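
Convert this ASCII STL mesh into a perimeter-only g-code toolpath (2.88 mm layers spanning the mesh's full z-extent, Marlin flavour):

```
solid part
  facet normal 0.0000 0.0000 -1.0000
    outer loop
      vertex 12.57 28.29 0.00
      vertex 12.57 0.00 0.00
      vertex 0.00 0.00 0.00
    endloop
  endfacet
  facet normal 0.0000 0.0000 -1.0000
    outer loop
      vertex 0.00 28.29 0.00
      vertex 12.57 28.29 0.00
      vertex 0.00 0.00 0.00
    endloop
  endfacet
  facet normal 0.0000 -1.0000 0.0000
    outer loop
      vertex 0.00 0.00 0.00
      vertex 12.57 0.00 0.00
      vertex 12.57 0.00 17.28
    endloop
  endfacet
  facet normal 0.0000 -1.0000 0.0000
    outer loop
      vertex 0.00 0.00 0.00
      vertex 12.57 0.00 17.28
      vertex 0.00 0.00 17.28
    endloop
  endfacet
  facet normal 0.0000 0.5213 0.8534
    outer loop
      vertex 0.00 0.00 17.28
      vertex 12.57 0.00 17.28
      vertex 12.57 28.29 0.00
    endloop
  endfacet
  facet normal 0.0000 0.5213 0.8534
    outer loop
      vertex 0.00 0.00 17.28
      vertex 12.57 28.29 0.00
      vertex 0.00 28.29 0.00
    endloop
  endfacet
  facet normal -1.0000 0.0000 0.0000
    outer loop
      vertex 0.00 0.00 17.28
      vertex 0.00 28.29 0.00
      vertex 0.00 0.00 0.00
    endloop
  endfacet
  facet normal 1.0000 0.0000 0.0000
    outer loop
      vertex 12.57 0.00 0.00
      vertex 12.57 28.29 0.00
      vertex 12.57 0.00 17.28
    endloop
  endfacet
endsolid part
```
; perimeter-only toolpath
G21 ; units = mm
G90 ; absolute positioning
G28 ; home
; layer 1
G0 Z2.88
G0 X0.00 Y0.00
G1 X12.57 Y0.00
G1 X12.57 Y23.57
G1 X0.00 Y23.57
G1 X0.00 Y0.00
; layer 2
G0 Z5.76
G0 X0.00 Y0.00
G1 X12.57 Y0.00
G1 X12.57 Y18.86
G1 X0.00 Y18.86
G1 X0.00 Y0.00
; layer 3
G0 Z8.64
G0 X0.00 Y0.00
G1 X12.57 Y0.00
G1 X12.57 Y14.14
G1 X0.00 Y14.14
G1 X0.00 Y0.00
; layer 4
G0 Z11.52
G0 X0.00 Y0.00
G1 X12.57 Y0.00
G1 X12.57 Y9.43
G1 X0.00 Y9.43
G1 X0.00 Y0.00
; layer 5
G0 Z14.40
G0 X0.00 Y0.00
G1 X12.57 Y0.00
G1 X12.57 Y4.71
G1 X0.00 Y4.71
G1 X0.00 Y0.00
M2 ; end

The solid is a wedge (ramp): 12.6 × 28.3 mm base, rising to 17.3 mm along the y=0 edge and sloping linearly to z=0 at y=28.3. Slicing at Δz = 2.88 mm — 6 equal slices spanning the solid's height, so layer i sits at z = i·h/6 — gives 5 non-empty perimeters. Each is a 4-segment closed polygon; G0 lifts to the layer z and rapids to the start vertex, then G1 traces the edges. The cross-section shrinks linearly with z (the slice at the apex is degenerate and omitted).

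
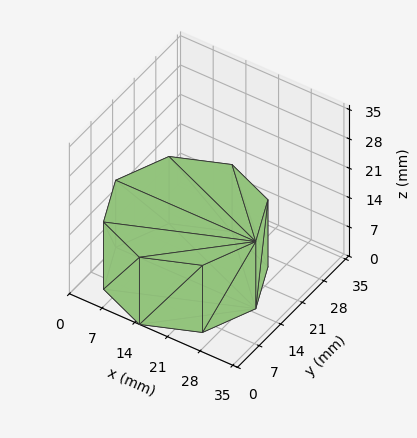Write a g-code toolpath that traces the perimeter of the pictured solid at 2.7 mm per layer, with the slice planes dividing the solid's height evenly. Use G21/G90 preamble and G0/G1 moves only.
Reading the render: the shape is a regular 8-sided prism (a cylinder approximated with 8 flat sides), circumscribed radius ≈ 15 mm, height ≈ 16 mm (dimensions read to the nearest mm from the axis ticks). For the g-code, the solid's height is divided into equal slices at the stated Δz and each level perimeter traced with G1 moves after a G0 lift.

; perimeter-only toolpath
G21 ; units = mm
G90 ; absolute positioning
G28 ; home
; layer 1
G0 Z2.7
G0 X30.0 Y15.0
G1 X25.6 Y25.6
G1 X15.0 Y30.0
G1 X4.4 Y25.6
G1 X0.0 Y15.0
G1 X4.4 Y4.4
G1 X15.0 Y0.0
G1 X25.6 Y4.4
G1 X30.0 Y15.0
; layer 2
G0 Z5.3
G0 X30.0 Y15.0
G1 X25.6 Y25.6
G1 X15.0 Y30.0
G1 X4.4 Y25.6
G1 X0.0 Y15.0
G1 X4.4 Y4.4
G1 X15.0 Y0.0
G1 X25.6 Y4.4
G1 X30.0 Y15.0
; layer 3
G0 Z8.0
G0 X30.0 Y15.0
G1 X25.6 Y25.6
G1 X15.0 Y30.0
G1 X4.4 Y25.6
G1 X0.0 Y15.0
G1 X4.4 Y4.4
G1 X15.0 Y0.0
G1 X25.6 Y4.4
G1 X30.0 Y15.0
; layer 4
G0 Z10.7
G0 X30.0 Y15.0
G1 X25.6 Y25.6
G1 X15.0 Y30.0
G1 X4.4 Y25.6
G1 X0.0 Y15.0
G1 X4.4 Y4.4
G1 X15.0 Y0.0
G1 X25.6 Y4.4
G1 X30.0 Y15.0
; layer 5
G0 Z13.3
G0 X30.0 Y15.0
G1 X25.6 Y25.6
G1 X15.0 Y30.0
G1 X4.4 Y25.6
G1 X0.0 Y15.0
G1 X4.4 Y4.4
G1 X15.0 Y0.0
G1 X25.6 Y4.4
G1 X30.0 Y15.0
; layer 6
G0 Z16.0
G0 X30.0 Y15.0
G1 X25.6 Y25.6
G1 X15.0 Y30.0
G1 X4.4 Y25.6
G1 X0.0 Y15.0
G1 X4.4 Y4.4
G1 X15.0 Y0.0
G1 X25.6 Y4.4
G1 X30.0 Y15.0
M2 ; end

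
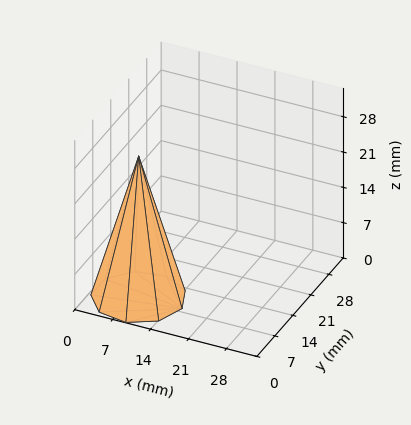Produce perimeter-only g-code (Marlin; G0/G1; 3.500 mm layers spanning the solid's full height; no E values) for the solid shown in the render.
Reading the render: the shape is a regular 9-sided pyramid, base circumscribed radius ≈ 8 mm, apex at z ≈ 28 mm (dimensions read to the nearest mm from the axis ticks). For the g-code, the solid's height is divided into equal slices at the stated Δz and each level perimeter traced with G1 moves after a G0 lift.

; perimeter-only toolpath
G21 ; units = mm
G90 ; absolute positioning
G28 ; home
; layer 1
G0 Z3.500
G0 X15.000 Y8.000
G1 X13.362 Y12.499
G1 X9.215 Y14.893
G1 X4.500 Y14.062
G1 X1.422 Y10.394
G1 X1.422 Y5.606
G1 X4.500 Y1.938
G1 X9.215 Y1.107
G1 X13.362 Y3.501
G1 X15.000 Y8.000
; layer 2
G0 Z7.000
G0 X14.000 Y8.000
G1 X12.596 Y11.857
G1 X9.042 Y13.909
G1 X5.000 Y13.196
G1 X2.361 Y10.052
G1 X2.361 Y5.948
G1 X5.000 Y2.804
G1 X9.042 Y2.091
G1 X12.596 Y4.143
G1 X14.000 Y8.000
; layer 3
G0 Z10.500
G0 X13.000 Y8.000
G1 X11.830 Y11.214
G1 X8.868 Y12.924
G1 X5.500 Y12.330
G1 X3.301 Y9.710
G1 X3.301 Y6.290
G1 X5.500 Y3.670
G1 X8.868 Y3.076
G1 X11.830 Y4.786
G1 X13.000 Y8.000
; layer 4
G0 Z14.000
G0 X12.000 Y8.000
G1 X11.064 Y10.571
G1 X8.694 Y11.939
G1 X6.000 Y11.464
G1 X4.241 Y9.368
G1 X4.241 Y6.632
G1 X6.000 Y4.536
G1 X8.694 Y4.061
G1 X11.064 Y5.429
G1 X12.000 Y8.000
; layer 5
G0 Z17.500
G0 X11.000 Y8.000
G1 X10.298 Y9.928
G1 X8.521 Y10.954
G1 X6.500 Y10.598
G1 X5.181 Y9.026
G1 X5.181 Y6.974
G1 X6.500 Y5.402
G1 X8.521 Y5.046
G1 X10.298 Y6.072
G1 X11.000 Y8.000
; layer 6
G0 Z21.000
G0 X10.000 Y8.000
G1 X9.532 Y9.285
G1 X8.347 Y9.970
G1 X7.000 Y9.732
G1 X6.120 Y8.684
G1 X6.120 Y7.316
G1 X7.000 Y6.268
G1 X8.347 Y6.030
G1 X9.532 Y6.715
G1 X10.000 Y8.000
; layer 7
G0 Z24.500
G0 X9.000 Y8.000
G1 X8.766 Y8.643
G1 X8.174 Y8.985
G1 X7.500 Y8.866
G1 X7.060 Y8.342
G1 X7.060 Y7.658
G1 X7.500 Y7.134
G1 X8.174 Y7.015
G1 X8.766 Y7.357
G1 X9.000 Y8.000
M2 ; end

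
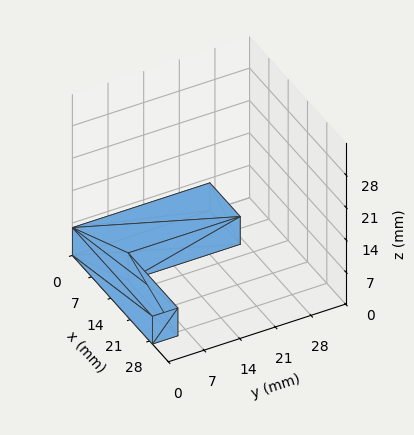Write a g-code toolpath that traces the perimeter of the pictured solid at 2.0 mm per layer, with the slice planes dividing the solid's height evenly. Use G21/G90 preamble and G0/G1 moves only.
Reading the render: the shape is an L-shaped prism: outer 29 × 27 mm, arm thicknesses ≈ 5 mm (horizontal) and 11 mm (vertical), extruded 6 mm in z (dimensions read to the nearest mm from the axis ticks). For the g-code, the solid's height is divided into equal slices at the stated Δz and each level perimeter traced with G1 moves after a G0 lift.

; perimeter-only toolpath
G21 ; units = mm
G90 ; absolute positioning
G28 ; home
; layer 1
G0 Z2.0
G0 X0.0 Y0.0
G1 X29.0 Y0.0
G1 X29.0 Y5.0
G1 X11.0 Y5.0
G1 X11.0 Y27.0
G1 X0.0 Y27.0
G1 X0.0 Y0.0
; layer 2
G0 Z4.0
G0 X0.0 Y0.0
G1 X29.0 Y0.0
G1 X29.0 Y5.0
G1 X11.0 Y5.0
G1 X11.0 Y27.0
G1 X0.0 Y27.0
G1 X0.0 Y0.0
; layer 3
G0 Z6.0
G0 X0.0 Y0.0
G1 X29.0 Y0.0
G1 X29.0 Y5.0
G1 X11.0 Y5.0
G1 X11.0 Y27.0
G1 X0.0 Y27.0
G1 X0.0 Y0.0
M2 ; end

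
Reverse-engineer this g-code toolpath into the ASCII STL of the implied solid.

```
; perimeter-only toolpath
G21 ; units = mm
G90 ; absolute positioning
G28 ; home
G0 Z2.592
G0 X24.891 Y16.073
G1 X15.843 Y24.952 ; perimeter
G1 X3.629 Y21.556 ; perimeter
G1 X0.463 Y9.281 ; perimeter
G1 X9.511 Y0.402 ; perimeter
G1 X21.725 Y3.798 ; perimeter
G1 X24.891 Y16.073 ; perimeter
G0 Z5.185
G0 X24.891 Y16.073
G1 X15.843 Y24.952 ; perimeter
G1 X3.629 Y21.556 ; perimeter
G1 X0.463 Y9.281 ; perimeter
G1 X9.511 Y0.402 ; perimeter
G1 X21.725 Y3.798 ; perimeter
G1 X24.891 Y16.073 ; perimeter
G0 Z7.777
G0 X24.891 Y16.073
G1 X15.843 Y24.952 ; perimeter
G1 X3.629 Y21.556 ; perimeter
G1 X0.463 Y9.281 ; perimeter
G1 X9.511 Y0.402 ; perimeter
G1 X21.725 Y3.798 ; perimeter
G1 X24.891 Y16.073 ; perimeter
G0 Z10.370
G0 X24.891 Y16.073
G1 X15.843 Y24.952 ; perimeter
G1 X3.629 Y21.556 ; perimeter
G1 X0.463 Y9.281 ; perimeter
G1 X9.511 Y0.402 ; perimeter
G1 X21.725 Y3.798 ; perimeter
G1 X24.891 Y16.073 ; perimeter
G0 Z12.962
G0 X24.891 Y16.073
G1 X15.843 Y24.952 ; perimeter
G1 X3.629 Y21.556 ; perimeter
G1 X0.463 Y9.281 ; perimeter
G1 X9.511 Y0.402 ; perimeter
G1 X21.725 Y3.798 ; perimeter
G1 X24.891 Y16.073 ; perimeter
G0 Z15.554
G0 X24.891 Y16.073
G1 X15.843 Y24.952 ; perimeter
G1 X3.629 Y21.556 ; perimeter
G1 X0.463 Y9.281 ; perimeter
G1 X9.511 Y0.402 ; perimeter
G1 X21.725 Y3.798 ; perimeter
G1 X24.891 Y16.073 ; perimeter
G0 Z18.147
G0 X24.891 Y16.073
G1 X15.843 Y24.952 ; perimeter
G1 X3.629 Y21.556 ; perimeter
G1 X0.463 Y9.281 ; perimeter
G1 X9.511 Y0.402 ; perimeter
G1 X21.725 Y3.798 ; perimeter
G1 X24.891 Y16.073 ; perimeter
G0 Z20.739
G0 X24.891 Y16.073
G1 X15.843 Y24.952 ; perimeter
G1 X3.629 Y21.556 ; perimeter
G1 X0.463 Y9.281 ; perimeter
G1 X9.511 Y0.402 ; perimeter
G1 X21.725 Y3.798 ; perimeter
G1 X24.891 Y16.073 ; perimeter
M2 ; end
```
solid part
  facet normal 0.0000 0.0000 -1.0000
    outer loop
      vertex 3.629 21.556 0.000
      vertex 15.843 24.952 0.000
      vertex 24.891 16.073 0.000
    endloop
  endfacet
  facet normal 0.0000 0.0000 -1.0000
    outer loop
      vertex 0.463 9.281 0.000
      vertex 3.629 21.556 0.000
      vertex 24.891 16.073 0.000
    endloop
  endfacet
  facet normal 0.0000 0.0000 -1.0000
    outer loop
      vertex 9.511 0.402 0.000
      vertex 0.463 9.281 0.000
      vertex 24.891 16.073 0.000
    endloop
  endfacet
  facet normal 0.0000 0.0000 -1.0000
    outer loop
      vertex 21.725 3.798 0.000
      vertex 9.511 0.402 0.000
      vertex 24.891 16.073 0.000
    endloop
  endfacet
  facet normal 0.0000 0.0000 1.0000
    outer loop
      vertex 24.891 16.073 20.739
      vertex 15.843 24.952 20.739
      vertex 3.629 21.556 20.739
    endloop
  endfacet
  facet normal 0.0000 0.0000 1.0000
    outer loop
      vertex 24.891 16.073 20.739
      vertex 3.629 21.556 20.739
      vertex 0.463 9.281 20.739
    endloop
  endfacet
  facet normal 0.0000 0.0000 1.0000
    outer loop
      vertex 24.891 16.073 20.739
      vertex 0.463 9.281 20.739
      vertex 9.511 0.402 20.739
    endloop
  endfacet
  facet normal 0.0000 0.0000 1.0000
    outer loop
      vertex 24.891 16.073 20.739
      vertex 9.511 0.402 20.739
      vertex 21.725 3.798 20.739
    endloop
  endfacet
  facet normal 0.7004 0.7137 0.0000
    outer loop
      vertex 24.891 16.073 0.000
      vertex 15.843 24.952 0.000
      vertex 15.843 24.952 20.739
    endloop
  endfacet
  facet normal 0.7004 0.7137 0.0000
    outer loop
      vertex 24.891 16.073 0.000
      vertex 15.843 24.952 20.739
      vertex 24.891 16.073 20.739
    endloop
  endfacet
  facet normal -0.2679 0.9635 0.0000
    outer loop
      vertex 15.843 24.952 0.000
      vertex 3.629 21.556 0.000
      vertex 3.629 21.556 20.739
    endloop
  endfacet
  facet normal -0.2679 0.9635 0.0000
    outer loop
      vertex 15.843 24.952 0.000
      vertex 3.629 21.556 20.739
      vertex 15.843 24.952 20.739
    endloop
  endfacet
  facet normal -0.9683 0.2497 0.0000
    outer loop
      vertex 3.629 21.556 0.000
      vertex 0.463 9.281 0.000
      vertex 0.463 9.281 20.739
    endloop
  endfacet
  facet normal -0.9683 0.2497 0.0000
    outer loop
      vertex 3.629 21.556 0.000
      vertex 0.463 9.281 20.739
      vertex 3.629 21.556 20.739
    endloop
  endfacet
  facet normal -0.7004 -0.7137 0.0000
    outer loop
      vertex 0.463 9.281 0.000
      vertex 9.511 0.402 0.000
      vertex 9.511 0.402 20.739
    endloop
  endfacet
  facet normal -0.7004 -0.7137 0.0000
    outer loop
      vertex 0.463 9.281 0.000
      vertex 9.511 0.402 20.739
      vertex 0.463 9.281 20.739
    endloop
  endfacet
  facet normal 0.2679 -0.9635 0.0000
    outer loop
      vertex 9.511 0.402 0.000
      vertex 21.725 3.798 0.000
      vertex 21.725 3.798 20.739
    endloop
  endfacet
  facet normal 0.2679 -0.9635 0.0000
    outer loop
      vertex 9.511 0.402 0.000
      vertex 21.725 3.798 20.739
      vertex 9.511 0.402 20.739
    endloop
  endfacet
  facet normal 0.9683 -0.2497 0.0000
    outer loop
      vertex 21.725 3.798 0.000
      vertex 24.891 16.073 0.000
      vertex 24.891 16.073 20.739
    endloop
  endfacet
  facet normal 0.9683 -0.2497 0.0000
    outer loop
      vertex 21.725 3.798 0.000
      vertex 24.891 16.073 20.739
      vertex 21.725 3.798 20.739
    endloop
  endfacet
endsolid part

The G0 Z moves step by Δz≈2.592 mm. Every layer's G1 loop is the same polygon, so the solid is a straight extrusion of it from z=0 to z≈20.7. Closing with flat bottom and top caps and triangulating gives 20 facets — a regular 6-sided prism (a cylinder approximated with 6 flat sides), circumscribed radius ≈ 12.7 mm, height ≈ 20.7 mm.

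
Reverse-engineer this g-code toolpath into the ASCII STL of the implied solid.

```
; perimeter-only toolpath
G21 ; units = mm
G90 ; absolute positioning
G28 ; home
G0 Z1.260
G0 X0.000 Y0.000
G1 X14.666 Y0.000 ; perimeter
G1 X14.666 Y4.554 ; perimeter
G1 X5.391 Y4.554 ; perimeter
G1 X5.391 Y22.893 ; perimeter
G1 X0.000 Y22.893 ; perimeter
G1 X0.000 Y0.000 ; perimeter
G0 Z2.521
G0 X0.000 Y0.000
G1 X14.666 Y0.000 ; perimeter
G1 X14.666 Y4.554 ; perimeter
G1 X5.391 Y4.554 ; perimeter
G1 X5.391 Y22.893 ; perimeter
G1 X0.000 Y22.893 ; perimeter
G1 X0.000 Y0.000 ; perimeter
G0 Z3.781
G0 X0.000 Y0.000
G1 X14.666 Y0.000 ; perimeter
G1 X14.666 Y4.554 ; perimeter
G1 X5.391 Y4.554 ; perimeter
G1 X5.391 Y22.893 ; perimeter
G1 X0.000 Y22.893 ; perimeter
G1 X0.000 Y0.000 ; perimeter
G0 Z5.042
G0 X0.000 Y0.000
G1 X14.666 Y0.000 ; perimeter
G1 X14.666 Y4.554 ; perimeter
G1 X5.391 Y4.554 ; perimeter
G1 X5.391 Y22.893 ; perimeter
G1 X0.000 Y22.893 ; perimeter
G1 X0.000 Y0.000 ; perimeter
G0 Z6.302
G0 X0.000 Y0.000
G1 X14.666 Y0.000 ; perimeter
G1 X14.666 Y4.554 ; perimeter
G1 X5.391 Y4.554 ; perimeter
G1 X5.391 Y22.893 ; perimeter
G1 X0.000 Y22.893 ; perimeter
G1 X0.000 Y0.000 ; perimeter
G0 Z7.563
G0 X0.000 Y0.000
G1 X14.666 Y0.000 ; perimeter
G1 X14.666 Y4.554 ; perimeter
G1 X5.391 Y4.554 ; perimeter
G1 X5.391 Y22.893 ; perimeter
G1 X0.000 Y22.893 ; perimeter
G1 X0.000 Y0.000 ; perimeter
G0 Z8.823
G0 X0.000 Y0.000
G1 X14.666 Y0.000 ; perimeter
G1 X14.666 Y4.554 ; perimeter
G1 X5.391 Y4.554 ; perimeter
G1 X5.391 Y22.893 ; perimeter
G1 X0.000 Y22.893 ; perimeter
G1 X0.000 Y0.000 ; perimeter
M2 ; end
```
solid part
  facet normal 0.0000 0.0000 -1.0000
    outer loop
      vertex 14.666 4.554 0.000
      vertex 14.666 0.000 0.000
      vertex 0.000 0.000 0.000
    endloop
  endfacet
  facet normal 0.0000 0.0000 -1.0000
    outer loop
      vertex 5.391 4.554 0.000
      vertex 14.666 4.554 0.000
      vertex 0.000 0.000 0.000
    endloop
  endfacet
  facet normal 0.0000 0.0000 -1.0000
    outer loop
      vertex 5.391 22.893 0.000
      vertex 5.391 4.554 0.000
      vertex 0.000 0.000 0.000
    endloop
  endfacet
  facet normal 0.0000 0.0000 -1.0000
    outer loop
      vertex 0.000 22.893 0.000
      vertex 5.391 22.893 0.000
      vertex 0.000 0.000 0.000
    endloop
  endfacet
  facet normal 0.0000 0.0000 1.0000
    outer loop
      vertex 0.000 0.000 8.823
      vertex 14.666 0.000 8.823
      vertex 14.666 4.554 8.823
    endloop
  endfacet
  facet normal 0.0000 0.0000 1.0000
    outer loop
      vertex 0.000 0.000 8.823
      vertex 14.666 4.554 8.823
      vertex 5.391 4.554 8.823
    endloop
  endfacet
  facet normal 0.0000 0.0000 1.0000
    outer loop
      vertex 0.000 0.000 8.823
      vertex 5.391 4.554 8.823
      vertex 5.391 22.893 8.823
    endloop
  endfacet
  facet normal 0.0000 0.0000 1.0000
    outer loop
      vertex 0.000 0.000 8.823
      vertex 5.391 22.893 8.823
      vertex 0.000 22.893 8.823
    endloop
  endfacet
  facet normal 0.0000 -1.0000 0.0000
    outer loop
      vertex 0.000 0.000 0.000
      vertex 14.666 0.000 0.000
      vertex 14.666 0.000 8.823
    endloop
  endfacet
  facet normal 0.0000 -1.0000 0.0000
    outer loop
      vertex 0.000 0.000 0.000
      vertex 14.666 0.000 8.823
      vertex 0.000 0.000 8.823
    endloop
  endfacet
  facet normal 1.0000 0.0000 0.0000
    outer loop
      vertex 14.666 0.000 0.000
      vertex 14.666 4.554 0.000
      vertex 14.666 4.554 8.823
    endloop
  endfacet
  facet normal 1.0000 0.0000 0.0000
    outer loop
      vertex 14.666 0.000 0.000
      vertex 14.666 4.554 8.823
      vertex 14.666 0.000 8.823
    endloop
  endfacet
  facet normal 0.0000 1.0000 0.0000
    outer loop
      vertex 14.666 4.554 0.000
      vertex 5.391 4.554 0.000
      vertex 5.391 4.554 8.823
    endloop
  endfacet
  facet normal 0.0000 1.0000 0.0000
    outer loop
      vertex 14.666 4.554 0.000
      vertex 5.391 4.554 8.823
      vertex 14.666 4.554 8.823
    endloop
  endfacet
  facet normal 1.0000 0.0000 0.0000
    outer loop
      vertex 5.391 4.554 0.000
      vertex 5.391 22.893 0.000
      vertex 5.391 22.893 8.823
    endloop
  endfacet
  facet normal 1.0000 0.0000 0.0000
    outer loop
      vertex 5.391 4.554 0.000
      vertex 5.391 22.893 8.823
      vertex 5.391 4.554 8.823
    endloop
  endfacet
  facet normal 0.0000 1.0000 0.0000
    outer loop
      vertex 5.391 22.893 0.000
      vertex 0.000 22.893 0.000
      vertex 0.000 22.893 8.823
    endloop
  endfacet
  facet normal 0.0000 1.0000 0.0000
    outer loop
      vertex 5.391 22.893 0.000
      vertex 0.000 22.893 8.823
      vertex 5.391 22.893 8.823
    endloop
  endfacet
  facet normal -1.0000 0.0000 0.0000
    outer loop
      vertex 0.000 22.893 0.000
      vertex 0.000 0.000 0.000
      vertex 0.000 0.000 8.823
    endloop
  endfacet
  facet normal -1.0000 0.0000 0.0000
    outer loop
      vertex 0.000 22.893 0.000
      vertex 0.000 0.000 8.823
      vertex 0.000 22.893 8.823
    endloop
  endfacet
endsolid part

The G0 Z moves step by Δz≈1.260 mm. Every layer's G1 loop is the same polygon, so the solid is a straight extrusion of it from z=0 to z≈8.82. Closing with flat bottom and top caps and triangulating gives 20 facets — an L-shaped prism: outer 14.7 × 22.9 mm, arm thicknesses ≈ 4.55 mm (horizontal) and 5.39 mm (vertical), extruded 8.82 mm in z.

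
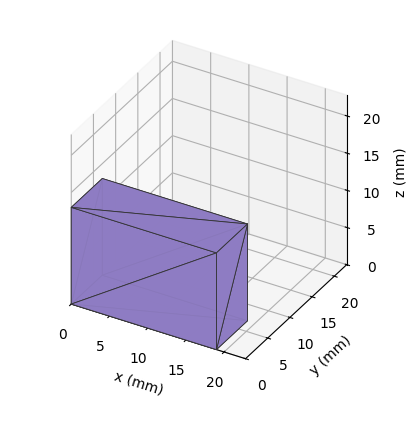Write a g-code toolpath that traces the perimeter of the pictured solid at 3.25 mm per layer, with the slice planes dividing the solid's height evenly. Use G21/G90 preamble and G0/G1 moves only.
Reading the render: the shape is a rectangular box, roughly 19 × 7 mm footprint and 13 mm tall (dimensions read to the nearest mm from the axis ticks). For the g-code, the solid's height is divided into equal slices at the stated Δz and each level perimeter traced with G1 moves after a G0 lift.

; perimeter-only toolpath
G21 ; units = mm
G90 ; absolute positioning
G28 ; home
; layer 1
G0 Z3.25
G0 X0.00 Y0.00
G1 X19.00 Y0.00
G1 X19.00 Y7.00
G1 X0.00 Y7.00
G1 X0.00 Y0.00
; layer 2
G0 Z6.50
G0 X0.00 Y0.00
G1 X19.00 Y0.00
G1 X19.00 Y7.00
G1 X0.00 Y7.00
G1 X0.00 Y0.00
; layer 3
G0 Z9.75
G0 X0.00 Y0.00
G1 X19.00 Y0.00
G1 X19.00 Y7.00
G1 X0.00 Y7.00
G1 X0.00 Y0.00
; layer 4
G0 Z13.00
G0 X0.00 Y0.00
G1 X19.00 Y0.00
G1 X19.00 Y7.00
G1 X0.00 Y7.00
G1 X0.00 Y0.00
M2 ; end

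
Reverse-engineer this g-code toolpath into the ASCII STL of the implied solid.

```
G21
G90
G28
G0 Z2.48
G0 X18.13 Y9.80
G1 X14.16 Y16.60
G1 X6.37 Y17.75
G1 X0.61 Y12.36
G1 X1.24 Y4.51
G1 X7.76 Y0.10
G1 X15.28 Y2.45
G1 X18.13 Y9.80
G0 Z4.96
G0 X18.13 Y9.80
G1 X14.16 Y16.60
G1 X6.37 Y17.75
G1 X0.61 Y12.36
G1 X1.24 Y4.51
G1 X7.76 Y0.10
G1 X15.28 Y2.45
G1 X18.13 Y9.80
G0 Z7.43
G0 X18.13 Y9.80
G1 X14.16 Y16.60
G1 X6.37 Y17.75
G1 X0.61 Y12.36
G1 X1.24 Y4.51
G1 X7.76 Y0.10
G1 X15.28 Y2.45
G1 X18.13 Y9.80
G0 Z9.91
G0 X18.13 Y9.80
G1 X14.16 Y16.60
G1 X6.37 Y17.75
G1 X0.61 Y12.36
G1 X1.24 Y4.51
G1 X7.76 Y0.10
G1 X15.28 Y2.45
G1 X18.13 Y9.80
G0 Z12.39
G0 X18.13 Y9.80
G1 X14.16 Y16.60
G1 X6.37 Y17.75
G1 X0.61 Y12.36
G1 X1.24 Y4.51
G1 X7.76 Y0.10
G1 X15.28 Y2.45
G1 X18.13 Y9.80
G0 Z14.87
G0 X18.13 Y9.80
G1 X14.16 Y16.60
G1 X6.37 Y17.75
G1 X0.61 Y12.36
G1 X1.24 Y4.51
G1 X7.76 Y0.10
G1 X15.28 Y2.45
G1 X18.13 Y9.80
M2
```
solid part
  facet normal 0.0000 0.0000 -1.0000
    outer loop
      vertex 6.37 17.75 0.00
      vertex 14.16 16.60 0.00
      vertex 18.13 9.80 0.00
    endloop
  endfacet
  facet normal 0.0000 0.0000 -1.0000
    outer loop
      vertex 0.61 12.36 0.00
      vertex 6.37 17.75 0.00
      vertex 18.13 9.80 0.00
    endloop
  endfacet
  facet normal 0.0000 0.0000 -1.0000
    outer loop
      vertex 1.24 4.51 0.00
      vertex 0.61 12.36 0.00
      vertex 18.13 9.80 0.00
    endloop
  endfacet
  facet normal 0.0000 0.0000 -1.0000
    outer loop
      vertex 7.76 0.10 0.00
      vertex 1.24 4.51 0.00
      vertex 18.13 9.80 0.00
    endloop
  endfacet
  facet normal 0.0000 0.0000 -1.0000
    outer loop
      vertex 15.28 2.45 0.00
      vertex 7.76 0.10 0.00
      vertex 18.13 9.80 0.00
    endloop
  endfacet
  facet normal 0.0000 0.0000 1.0000
    outer loop
      vertex 18.13 9.80 14.87
      vertex 14.16 16.60 14.87
      vertex 6.37 17.75 14.87
    endloop
  endfacet
  facet normal 0.0000 0.0000 1.0000
    outer loop
      vertex 18.13 9.80 14.87
      vertex 6.37 17.75 14.87
      vertex 0.61 12.36 14.87
    endloop
  endfacet
  facet normal 0.0000 0.0000 1.0000
    outer loop
      vertex 18.13 9.80 14.87
      vertex 0.61 12.36 14.87
      vertex 1.24 4.51 14.87
    endloop
  endfacet
  facet normal 0.0000 0.0000 1.0000
    outer loop
      vertex 18.13 9.80 14.87
      vertex 1.24 4.51 14.87
      vertex 7.76 0.10 14.87
    endloop
  endfacet
  facet normal 0.0000 0.0000 1.0000
    outer loop
      vertex 18.13 9.80 14.87
      vertex 7.76 0.10 14.87
      vertex 15.28 2.45 14.87
    endloop
  endfacet
  facet normal 0.8636 0.5042 0.0000
    outer loop
      vertex 18.13 9.80 0.00
      vertex 14.16 16.60 0.00
      vertex 14.16 16.60 14.87
    endloop
  endfacet
  facet normal 0.8636 0.5042 0.0000
    outer loop
      vertex 18.13 9.80 0.00
      vertex 14.16 16.60 14.87
      vertex 18.13 9.80 14.87
    endloop
  endfacet
  facet normal 0.1460 0.9893 0.0000
    outer loop
      vertex 14.16 16.60 0.00
      vertex 6.37 17.75 0.00
      vertex 6.37 17.75 14.87
    endloop
  endfacet
  facet normal 0.1460 0.9893 0.0000
    outer loop
      vertex 14.16 16.60 0.00
      vertex 6.37 17.75 14.87
      vertex 14.16 16.60 14.87
    endloop
  endfacet
  facet normal -0.6833 0.7302 0.0000
    outer loop
      vertex 6.37 17.75 0.00
      vertex 0.61 12.36 0.00
      vertex 0.61 12.36 14.87
    endloop
  endfacet
  facet normal -0.6833 0.7302 0.0000
    outer loop
      vertex 6.37 17.75 0.00
      vertex 0.61 12.36 14.87
      vertex 6.37 17.75 14.87
    endloop
  endfacet
  facet normal -0.9968 -0.0800 0.0000
    outer loop
      vertex 0.61 12.36 0.00
      vertex 1.24 4.51 0.00
      vertex 1.24 4.51 14.87
    endloop
  endfacet
  facet normal -0.9968 -0.0800 0.0000
    outer loop
      vertex 0.61 12.36 0.00
      vertex 1.24 4.51 14.87
      vertex 0.61 12.36 14.87
    endloop
  endfacet
  facet normal -0.5603 -0.8283 0.0000
    outer loop
      vertex 1.24 4.51 0.00
      vertex 7.76 0.10 0.00
      vertex 7.76 0.10 14.87
    endloop
  endfacet
  facet normal -0.5603 -0.8283 0.0000
    outer loop
      vertex 1.24 4.51 0.00
      vertex 7.76 0.10 14.87
      vertex 1.24 4.51 14.87
    endloop
  endfacet
  facet normal 0.2983 -0.9545 0.0000
    outer loop
      vertex 7.76 0.10 0.00
      vertex 15.28 2.45 0.00
      vertex 15.28 2.45 14.87
    endloop
  endfacet
  facet normal 0.2983 -0.9545 0.0000
    outer loop
      vertex 7.76 0.10 0.00
      vertex 15.28 2.45 14.87
      vertex 7.76 0.10 14.87
    endloop
  endfacet
  facet normal 0.9324 -0.3615 0.0000
    outer loop
      vertex 15.28 2.45 0.00
      vertex 18.13 9.80 0.00
      vertex 18.13 9.80 14.87
    endloop
  endfacet
  facet normal 0.9324 -0.3615 0.0000
    outer loop
      vertex 15.28 2.45 0.00
      vertex 18.13 9.80 14.87
      vertex 15.28 2.45 14.87
    endloop
  endfacet
endsolid part

The G0 Z moves step by Δz≈2.48 mm. Every layer's G1 loop is the same polygon, so the solid is a straight extrusion of it from z=0 to z≈14.9. Closing with flat bottom and top caps and triangulating gives 24 facets — a regular 7-sided prism (a cylinder approximated with 7 flat sides), circumscribed radius ≈ 9.08 mm, height ≈ 14.9 mm.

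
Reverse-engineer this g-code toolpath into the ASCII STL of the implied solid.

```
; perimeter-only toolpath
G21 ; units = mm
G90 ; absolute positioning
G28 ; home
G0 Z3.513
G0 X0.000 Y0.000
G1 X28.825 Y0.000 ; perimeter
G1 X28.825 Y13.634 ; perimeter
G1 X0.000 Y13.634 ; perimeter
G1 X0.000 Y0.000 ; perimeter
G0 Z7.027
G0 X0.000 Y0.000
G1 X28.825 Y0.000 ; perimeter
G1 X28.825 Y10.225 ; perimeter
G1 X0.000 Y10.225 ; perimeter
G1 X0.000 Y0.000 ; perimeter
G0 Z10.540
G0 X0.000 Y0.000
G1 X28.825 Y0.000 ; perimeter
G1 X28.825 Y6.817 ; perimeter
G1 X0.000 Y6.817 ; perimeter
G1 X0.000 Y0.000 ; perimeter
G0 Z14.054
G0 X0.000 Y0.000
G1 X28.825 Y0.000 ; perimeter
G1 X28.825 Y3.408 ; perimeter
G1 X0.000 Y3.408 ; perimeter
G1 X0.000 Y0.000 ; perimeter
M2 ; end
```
solid part
  facet normal 0.0000 0.0000 -1.0000
    outer loop
      vertex 28.825 17.042 0.000
      vertex 28.825 0.000 0.000
      vertex 0.000 0.000 0.000
    endloop
  endfacet
  facet normal 0.0000 0.0000 -1.0000
    outer loop
      vertex 0.000 17.042 0.000
      vertex 28.825 17.042 0.000
      vertex 0.000 0.000 0.000
    endloop
  endfacet
  facet normal 0.0000 -1.0000 0.0000
    outer loop
      vertex 0.000 0.000 0.000
      vertex 28.825 0.000 0.000
      vertex 28.825 0.000 17.567
    endloop
  endfacet
  facet normal 0.0000 -1.0000 0.0000
    outer loop
      vertex 0.000 0.000 0.000
      vertex 28.825 0.000 17.567
      vertex 0.000 0.000 17.567
    endloop
  endfacet
  facet normal 0.0000 0.7178 0.6963
    outer loop
      vertex 0.000 0.000 17.567
      vertex 28.825 0.000 17.567
      vertex 28.825 17.042 0.000
    endloop
  endfacet
  facet normal 0.0000 0.7178 0.6963
    outer loop
      vertex 0.000 0.000 17.567
      vertex 28.825 17.042 0.000
      vertex 0.000 17.042 0.000
    endloop
  endfacet
  facet normal -1.0000 0.0000 0.0000
    outer loop
      vertex 0.000 0.000 17.567
      vertex 0.000 17.042 0.000
      vertex 0.000 0.000 0.000
    endloop
  endfacet
  facet normal 1.0000 0.0000 0.0000
    outer loop
      vertex 28.825 0.000 0.000
      vertex 28.825 17.042 0.000
      vertex 28.825 0.000 17.567
    endloop
  endfacet
endsolid part

The G0 Z moves step by Δz≈3.513 mm. The G1 loops shrink linearly with z, so the solid tapers from its base footprint up to z≈17.6. Closing with a flat bottom cap and the tapered top and triangulating gives 8 facets — a wedge (ramp): 28.8 × 17 mm base, rising to 17.6 mm along the y=0 edge and sloping linearly to z=0 at y=17.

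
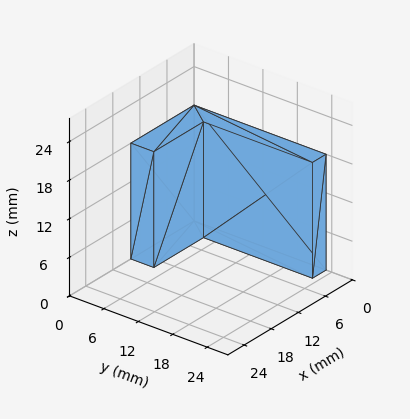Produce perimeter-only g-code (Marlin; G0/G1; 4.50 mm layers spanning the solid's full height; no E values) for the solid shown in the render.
Reading the render: the shape is an L-shaped prism: outer 14 × 23 mm, arm thicknesses ≈ 4 mm (horizontal) and 3 mm (vertical), extruded 18 mm in z (dimensions read to the nearest mm from the axis ticks). For the g-code, the solid's height is divided into equal slices at the stated Δz and each level perimeter traced with G1 moves after a G0 lift.

; perimeter-only toolpath
G21 ; units = mm
G90 ; absolute positioning
G28 ; home
; layer 1
G0 Z4.50
G0 X0.00 Y0.00
G1 X14.00 Y0.00
G1 X14.00 Y4.00
G1 X3.00 Y4.00
G1 X3.00 Y23.00
G1 X0.00 Y23.00
G1 X0.00 Y0.00
; layer 2
G0 Z9.00
G0 X0.00 Y0.00
G1 X14.00 Y0.00
G1 X14.00 Y4.00
G1 X3.00 Y4.00
G1 X3.00 Y23.00
G1 X0.00 Y23.00
G1 X0.00 Y0.00
; layer 3
G0 Z13.50
G0 X0.00 Y0.00
G1 X14.00 Y0.00
G1 X14.00 Y4.00
G1 X3.00 Y4.00
G1 X3.00 Y23.00
G1 X0.00 Y23.00
G1 X0.00 Y0.00
; layer 4
G0 Z18.00
G0 X0.00 Y0.00
G1 X14.00 Y0.00
G1 X14.00 Y4.00
G1 X3.00 Y4.00
G1 X3.00 Y23.00
G1 X0.00 Y23.00
G1 X0.00 Y0.00
M2 ; end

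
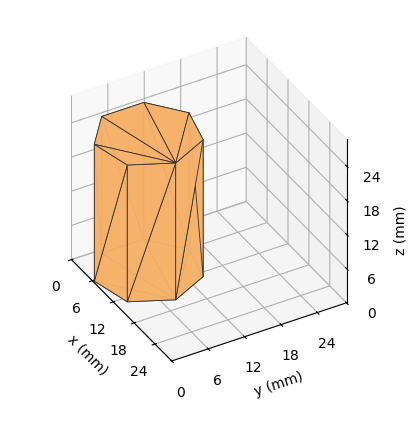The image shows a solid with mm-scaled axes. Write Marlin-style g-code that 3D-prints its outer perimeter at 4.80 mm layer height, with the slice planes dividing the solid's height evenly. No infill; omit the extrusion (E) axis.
Reading the render: the shape is a regular 7-sided prism (a cylinder approximated with 7 flat sides), circumscribed radius ≈ 8 mm, height ≈ 24 mm (dimensions read to the nearest mm from the axis ticks). For the g-code, the solid's height is divided into equal slices at the stated Δz and each level perimeter traced with G1 moves after a G0 lift.

; perimeter-only toolpath
G21 ; units = mm
G90 ; absolute positioning
G28 ; home
; layer 1
G0 Z4.80
G0 X16.00 Y8.00
G1 X12.99 Y14.25
G1 X6.22 Y15.80
G1 X0.79 Y11.47
G1 X0.79 Y4.53
G1 X6.22 Y0.20
G1 X12.99 Y1.75
G1 X16.00 Y8.00
; layer 2
G0 Z9.60
G0 X16.00 Y8.00
G1 X12.99 Y14.25
G1 X6.22 Y15.80
G1 X0.79 Y11.47
G1 X0.79 Y4.53
G1 X6.22 Y0.20
G1 X12.99 Y1.75
G1 X16.00 Y8.00
; layer 3
G0 Z14.40
G0 X16.00 Y8.00
G1 X12.99 Y14.25
G1 X6.22 Y15.80
G1 X0.79 Y11.47
G1 X0.79 Y4.53
G1 X6.22 Y0.20
G1 X12.99 Y1.75
G1 X16.00 Y8.00
; layer 4
G0 Z19.20
G0 X16.00 Y8.00
G1 X12.99 Y14.25
G1 X6.22 Y15.80
G1 X0.79 Y11.47
G1 X0.79 Y4.53
G1 X6.22 Y0.20
G1 X12.99 Y1.75
G1 X16.00 Y8.00
; layer 5
G0 Z24.00
G0 X16.00 Y8.00
G1 X12.99 Y14.25
G1 X6.22 Y15.80
G1 X0.79 Y11.47
G1 X0.79 Y4.53
G1 X6.22 Y0.20
G1 X12.99 Y1.75
G1 X16.00 Y8.00
M2 ; end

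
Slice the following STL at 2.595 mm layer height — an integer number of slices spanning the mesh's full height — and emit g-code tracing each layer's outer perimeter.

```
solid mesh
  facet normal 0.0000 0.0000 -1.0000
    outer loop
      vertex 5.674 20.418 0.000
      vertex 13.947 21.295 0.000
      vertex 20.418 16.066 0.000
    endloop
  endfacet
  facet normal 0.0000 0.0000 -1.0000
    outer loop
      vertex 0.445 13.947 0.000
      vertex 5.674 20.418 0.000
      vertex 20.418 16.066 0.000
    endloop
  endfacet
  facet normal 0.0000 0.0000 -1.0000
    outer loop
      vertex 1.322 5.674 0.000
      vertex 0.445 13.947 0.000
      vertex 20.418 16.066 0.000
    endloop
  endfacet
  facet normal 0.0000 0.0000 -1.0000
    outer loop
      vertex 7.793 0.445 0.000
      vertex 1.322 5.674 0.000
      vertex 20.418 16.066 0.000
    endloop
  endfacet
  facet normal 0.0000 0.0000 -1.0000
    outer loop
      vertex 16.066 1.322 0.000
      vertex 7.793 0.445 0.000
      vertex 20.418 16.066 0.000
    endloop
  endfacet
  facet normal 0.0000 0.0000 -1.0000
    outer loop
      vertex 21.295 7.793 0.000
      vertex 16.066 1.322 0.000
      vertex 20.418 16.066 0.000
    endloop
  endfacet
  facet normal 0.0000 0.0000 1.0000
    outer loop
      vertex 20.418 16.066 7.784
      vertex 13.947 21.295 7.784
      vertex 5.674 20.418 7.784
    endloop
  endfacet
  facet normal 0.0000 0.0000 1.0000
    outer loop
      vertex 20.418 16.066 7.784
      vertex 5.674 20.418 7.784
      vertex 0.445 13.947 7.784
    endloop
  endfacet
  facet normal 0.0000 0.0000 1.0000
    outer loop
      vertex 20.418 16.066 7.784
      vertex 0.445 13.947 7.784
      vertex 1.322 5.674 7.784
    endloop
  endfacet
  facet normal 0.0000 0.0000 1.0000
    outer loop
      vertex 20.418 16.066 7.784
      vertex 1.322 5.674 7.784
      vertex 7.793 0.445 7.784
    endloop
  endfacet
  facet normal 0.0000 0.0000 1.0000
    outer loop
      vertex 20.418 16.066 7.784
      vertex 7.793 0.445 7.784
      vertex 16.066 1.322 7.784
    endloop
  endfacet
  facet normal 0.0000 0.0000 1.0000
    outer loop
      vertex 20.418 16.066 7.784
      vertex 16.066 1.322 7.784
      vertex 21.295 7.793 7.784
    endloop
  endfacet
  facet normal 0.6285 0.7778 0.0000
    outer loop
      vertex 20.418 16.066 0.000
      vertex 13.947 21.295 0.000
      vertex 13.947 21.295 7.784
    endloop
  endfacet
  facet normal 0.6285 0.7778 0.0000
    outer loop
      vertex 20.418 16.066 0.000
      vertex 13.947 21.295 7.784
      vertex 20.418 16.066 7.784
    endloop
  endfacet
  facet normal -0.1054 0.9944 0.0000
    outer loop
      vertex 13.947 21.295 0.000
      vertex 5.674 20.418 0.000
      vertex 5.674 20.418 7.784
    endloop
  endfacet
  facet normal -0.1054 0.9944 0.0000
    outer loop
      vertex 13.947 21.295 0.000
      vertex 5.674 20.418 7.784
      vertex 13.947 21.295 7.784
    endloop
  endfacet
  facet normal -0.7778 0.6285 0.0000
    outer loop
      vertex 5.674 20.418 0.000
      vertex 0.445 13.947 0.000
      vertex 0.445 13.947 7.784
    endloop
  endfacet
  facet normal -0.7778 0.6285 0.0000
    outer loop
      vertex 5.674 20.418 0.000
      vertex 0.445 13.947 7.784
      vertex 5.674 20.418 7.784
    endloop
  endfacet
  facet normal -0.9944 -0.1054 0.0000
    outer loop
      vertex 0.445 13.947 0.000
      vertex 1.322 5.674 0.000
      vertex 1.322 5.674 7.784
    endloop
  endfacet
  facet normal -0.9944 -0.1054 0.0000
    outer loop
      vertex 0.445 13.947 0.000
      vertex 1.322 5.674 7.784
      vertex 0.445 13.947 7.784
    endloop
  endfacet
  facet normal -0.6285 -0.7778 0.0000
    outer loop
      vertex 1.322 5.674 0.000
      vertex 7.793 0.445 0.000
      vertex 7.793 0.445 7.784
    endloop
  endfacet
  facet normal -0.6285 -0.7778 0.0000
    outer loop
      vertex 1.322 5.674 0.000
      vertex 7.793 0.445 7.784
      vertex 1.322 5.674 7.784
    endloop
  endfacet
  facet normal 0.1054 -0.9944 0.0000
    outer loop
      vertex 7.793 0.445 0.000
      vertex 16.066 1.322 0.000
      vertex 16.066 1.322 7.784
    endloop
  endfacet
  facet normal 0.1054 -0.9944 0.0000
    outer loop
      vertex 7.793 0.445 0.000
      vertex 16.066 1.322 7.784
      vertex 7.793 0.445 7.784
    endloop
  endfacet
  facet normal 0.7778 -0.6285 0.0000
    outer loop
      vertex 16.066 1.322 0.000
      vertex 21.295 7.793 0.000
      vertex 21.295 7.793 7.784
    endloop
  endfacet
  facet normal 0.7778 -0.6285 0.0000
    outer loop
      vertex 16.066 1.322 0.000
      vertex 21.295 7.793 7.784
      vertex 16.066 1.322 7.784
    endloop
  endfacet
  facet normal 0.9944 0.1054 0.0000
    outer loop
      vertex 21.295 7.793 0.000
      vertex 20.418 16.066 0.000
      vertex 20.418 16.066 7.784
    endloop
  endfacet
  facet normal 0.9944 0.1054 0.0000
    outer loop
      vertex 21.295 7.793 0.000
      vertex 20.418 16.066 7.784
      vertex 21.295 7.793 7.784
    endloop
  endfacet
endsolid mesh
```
; perimeter-only toolpath
G21 ; units = mm
G90 ; absolute positioning
G28 ; home
; layer 1
G0 Z2.595
G0 X20.418 Y16.066
G1 X13.947 Y21.295
G1 X5.674 Y20.418
G1 X0.445 Y13.947
G1 X1.322 Y5.674
G1 X7.793 Y0.445
G1 X16.066 Y1.322
G1 X21.295 Y7.793
G1 X20.418 Y16.066
; layer 2
G0 Z5.189
G0 X20.418 Y16.066
G1 X13.947 Y21.295
G1 X5.674 Y20.418
G1 X0.445 Y13.947
G1 X1.322 Y5.674
G1 X7.793 Y0.445
G1 X16.066 Y1.322
G1 X21.295 Y7.793
G1 X20.418 Y16.066
; layer 3
G0 Z7.784
G0 X20.418 Y16.066
G1 X13.947 Y21.295
G1 X5.674 Y20.418
G1 X0.445 Y13.947
G1 X1.322 Y5.674
G1 X7.793 Y0.445
G1 X16.066 Y1.322
G1 X21.295 Y7.793
G1 X20.418 Y16.066
M2 ; end

The solid is a regular 8-sided prism (a cylinder approximated with 8 flat sides), circumscribed radius ≈ 10.9 mm, height ≈ 7.78 mm. Slicing at Δz = 2.595 mm — 3 equal slices spanning the solid's height, so layer i sits at z = i·h/3 — gives 3 non-empty perimeters. Each is a 8-segment closed polygon; G0 lifts to the layer z and rapids to the start vertex, then G1 traces the edges.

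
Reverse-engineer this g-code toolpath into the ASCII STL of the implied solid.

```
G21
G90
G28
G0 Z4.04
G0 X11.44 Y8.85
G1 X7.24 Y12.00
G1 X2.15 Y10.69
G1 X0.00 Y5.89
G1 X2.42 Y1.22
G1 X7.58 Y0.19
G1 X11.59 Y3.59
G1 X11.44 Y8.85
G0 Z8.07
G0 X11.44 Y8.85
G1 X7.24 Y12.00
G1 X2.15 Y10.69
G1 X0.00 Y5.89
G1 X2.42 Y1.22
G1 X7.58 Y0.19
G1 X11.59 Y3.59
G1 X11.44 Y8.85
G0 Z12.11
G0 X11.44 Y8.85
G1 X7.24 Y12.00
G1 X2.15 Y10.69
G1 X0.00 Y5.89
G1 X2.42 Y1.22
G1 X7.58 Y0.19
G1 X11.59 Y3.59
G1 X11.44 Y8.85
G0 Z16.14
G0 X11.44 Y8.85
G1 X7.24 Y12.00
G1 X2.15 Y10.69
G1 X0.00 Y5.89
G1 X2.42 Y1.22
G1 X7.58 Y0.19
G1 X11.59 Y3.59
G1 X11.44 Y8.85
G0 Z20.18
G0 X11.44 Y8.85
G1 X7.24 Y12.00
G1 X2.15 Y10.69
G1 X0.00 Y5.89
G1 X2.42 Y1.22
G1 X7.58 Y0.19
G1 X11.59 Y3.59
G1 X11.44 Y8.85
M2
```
solid part
  facet normal 0.0000 0.0000 -1.0000
    outer loop
      vertex 2.15 10.69 0.00
      vertex 7.24 12.00 0.00
      vertex 11.44 8.85 0.00
    endloop
  endfacet
  facet normal 0.0000 0.0000 -1.0000
    outer loop
      vertex 0.00 5.89 0.00
      vertex 2.15 10.69 0.00
      vertex 11.44 8.85 0.00
    endloop
  endfacet
  facet normal 0.0000 0.0000 -1.0000
    outer loop
      vertex 2.42 1.22 0.00
      vertex 0.00 5.89 0.00
      vertex 11.44 8.85 0.00
    endloop
  endfacet
  facet normal 0.0000 0.0000 -1.0000
    outer loop
      vertex 7.58 0.19 0.00
      vertex 2.42 1.22 0.00
      vertex 11.44 8.85 0.00
    endloop
  endfacet
  facet normal 0.0000 0.0000 -1.0000
    outer loop
      vertex 11.59 3.59 0.00
      vertex 7.58 0.19 0.00
      vertex 11.44 8.85 0.00
    endloop
  endfacet
  facet normal 0.0000 0.0000 1.0000
    outer loop
      vertex 11.44 8.85 20.18
      vertex 7.24 12.00 20.18
      vertex 2.15 10.69 20.18
    endloop
  endfacet
  facet normal 0.0000 0.0000 1.0000
    outer loop
      vertex 11.44 8.85 20.18
      vertex 2.15 10.69 20.18
      vertex 0.00 5.89 20.18
    endloop
  endfacet
  facet normal 0.0000 0.0000 1.0000
    outer loop
      vertex 11.44 8.85 20.18
      vertex 0.00 5.89 20.18
      vertex 2.42 1.22 20.18
    endloop
  endfacet
  facet normal 0.0000 0.0000 1.0000
    outer loop
      vertex 11.44 8.85 20.18
      vertex 2.42 1.22 20.18
      vertex 7.58 0.19 20.18
    endloop
  endfacet
  facet normal 0.0000 0.0000 1.0000
    outer loop
      vertex 11.44 8.85 20.18
      vertex 7.58 0.19 20.18
      vertex 11.59 3.59 20.18
    endloop
  endfacet
  facet normal 0.6000 0.8000 0.0000
    outer loop
      vertex 11.44 8.85 0.00
      vertex 7.24 12.00 0.00
      vertex 7.24 12.00 20.18
    endloop
  endfacet
  facet normal 0.6000 0.8000 0.0000
    outer loop
      vertex 11.44 8.85 0.00
      vertex 7.24 12.00 20.18
      vertex 11.44 8.85 20.18
    endloop
  endfacet
  facet normal -0.2492 0.9684 0.0000
    outer loop
      vertex 7.24 12.00 0.00
      vertex 2.15 10.69 0.00
      vertex 2.15 10.69 20.18
    endloop
  endfacet
  facet normal -0.2492 0.9684 0.0000
    outer loop
      vertex 7.24 12.00 0.00
      vertex 2.15 10.69 20.18
      vertex 7.24 12.00 20.18
    endloop
  endfacet
  facet normal -0.9126 0.4088 0.0000
    outer loop
      vertex 2.15 10.69 0.00
      vertex 0.00 5.89 0.00
      vertex 0.00 5.89 20.18
    endloop
  endfacet
  facet normal -0.9126 0.4088 0.0000
    outer loop
      vertex 2.15 10.69 0.00
      vertex 0.00 5.89 20.18
      vertex 2.15 10.69 20.18
    endloop
  endfacet
  facet normal -0.8879 -0.4601 0.0000
    outer loop
      vertex 0.00 5.89 0.00
      vertex 2.42 1.22 0.00
      vertex 2.42 1.22 20.18
    endloop
  endfacet
  facet normal -0.8879 -0.4601 0.0000
    outer loop
      vertex 0.00 5.89 0.00
      vertex 2.42 1.22 20.18
      vertex 0.00 5.89 20.18
    endloop
  endfacet
  facet normal -0.1958 -0.9807 0.0000
    outer loop
      vertex 2.42 1.22 0.00
      vertex 7.58 0.19 0.00
      vertex 7.58 0.19 20.18
    endloop
  endfacet
  facet normal -0.1958 -0.9807 0.0000
    outer loop
      vertex 2.42 1.22 0.00
      vertex 7.58 0.19 20.18
      vertex 2.42 1.22 20.18
    endloop
  endfacet
  facet normal 0.6467 -0.7627 0.0000
    outer loop
      vertex 7.58 0.19 0.00
      vertex 11.59 3.59 0.00
      vertex 11.59 3.59 20.18
    endloop
  endfacet
  facet normal 0.6467 -0.7627 0.0000
    outer loop
      vertex 7.58 0.19 0.00
      vertex 11.59 3.59 20.18
      vertex 7.58 0.19 20.18
    endloop
  endfacet
  facet normal 0.9996 0.0285 0.0000
    outer loop
      vertex 11.59 3.59 0.00
      vertex 11.44 8.85 0.00
      vertex 11.44 8.85 20.18
    endloop
  endfacet
  facet normal 0.9996 0.0285 0.0000
    outer loop
      vertex 11.59 3.59 0.00
      vertex 11.44 8.85 20.18
      vertex 11.59 3.59 20.18
    endloop
  endfacet
endsolid part

The G0 Z moves step by Δz≈4.04 mm. Every layer's G1 loop is the same polygon, so the solid is a straight extrusion of it from z=0 to z≈20.2. Closing with flat bottom and top caps and triangulating gives 24 facets — a regular 7-sided prism (a cylinder approximated with 7 flat sides), circumscribed radius ≈ 6.06 mm, height ≈ 20.2 mm.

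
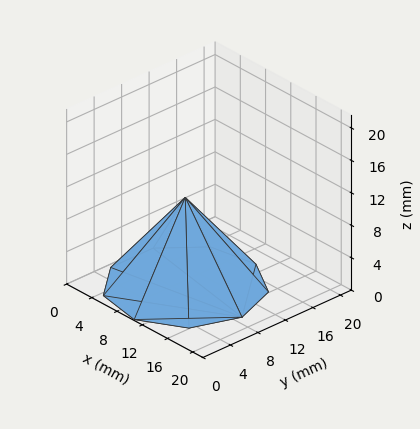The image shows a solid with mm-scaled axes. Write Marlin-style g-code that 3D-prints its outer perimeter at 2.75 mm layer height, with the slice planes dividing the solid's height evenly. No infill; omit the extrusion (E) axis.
Reading the render: the shape is a regular 9-sided pyramid, base circumscribed radius ≈ 9 mm, apex at z ≈ 11 mm (dimensions read to the nearest mm from the axis ticks). For the g-code, the solid's height is divided into equal slices at the stated Δz and each level perimeter traced with G1 moves after a G0 lift.

; perimeter-only toolpath
G21 ; units = mm
G90 ; absolute positioning
G28 ; home
; layer 1
G0 Z2.75
G0 X15.75 Y9.00
G1 X14.17 Y13.34
G1 X10.17 Y15.64
G1 X5.62 Y14.84
G1 X2.66 Y11.31
G1 X2.66 Y6.69
G1 X5.62 Y3.16
G1 X10.17 Y2.35
G1 X14.17 Y4.66
G1 X15.75 Y9.00
; layer 2
G0 Z5.50
G0 X13.50 Y9.00
G1 X12.45 Y11.89
G1 X9.78 Y13.43
G1 X6.75 Y12.89
G1 X4.77 Y10.54
G1 X4.77 Y7.46
G1 X6.75 Y5.11
G1 X9.78 Y4.57
G1 X12.45 Y6.11
G1 X13.50 Y9.00
; layer 3
G0 Z8.25
G0 X11.25 Y9.00
G1 X10.72 Y10.45
G1 X9.39 Y11.21
G1 X7.88 Y10.95
G1 X6.88 Y9.77
G1 X6.88 Y8.23
G1 X7.88 Y7.05
G1 X9.39 Y6.79
G1 X10.72 Y7.55
G1 X11.25 Y9.00
M2 ; end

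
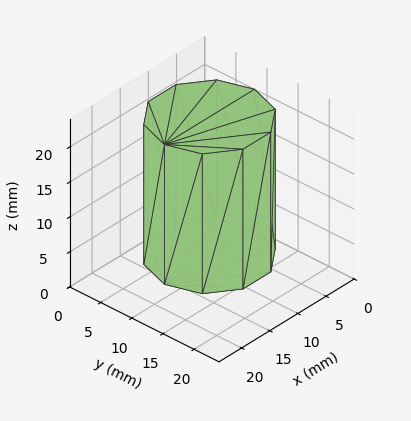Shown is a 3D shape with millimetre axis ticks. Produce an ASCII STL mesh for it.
Reading the render: the shape is a regular 10-sided prism (a cylinder approximated with 10 flat sides), circumscribed radius ≈ 8 mm, height ≈ 20 mm (dimensions read to the nearest mm from the axis ticks). For the STL, each face is triangulated and given an outward normal.

solid part
  facet normal 0.0000 0.0000 -1.0000
    outer loop
      vertex 10.47 15.61 0.00
      vertex 14.47 12.70 0.00
      vertex 16.00 8.00 0.00
    endloop
  endfacet
  facet normal 0.0000 0.0000 -1.0000
    outer loop
      vertex 5.53 15.61 0.00
      vertex 10.47 15.61 0.00
      vertex 16.00 8.00 0.00
    endloop
  endfacet
  facet normal 0.0000 0.0000 -1.0000
    outer loop
      vertex 1.53 12.70 0.00
      vertex 5.53 15.61 0.00
      vertex 16.00 8.00 0.00
    endloop
  endfacet
  facet normal 0.0000 0.0000 -1.0000
    outer loop
      vertex 0.00 8.00 0.00
      vertex 1.53 12.70 0.00
      vertex 16.00 8.00 0.00
    endloop
  endfacet
  facet normal 0.0000 0.0000 -1.0000
    outer loop
      vertex 1.53 3.30 0.00
      vertex 0.00 8.00 0.00
      vertex 16.00 8.00 0.00
    endloop
  endfacet
  facet normal 0.0000 0.0000 -1.0000
    outer loop
      vertex 5.53 0.39 0.00
      vertex 1.53 3.30 0.00
      vertex 16.00 8.00 0.00
    endloop
  endfacet
  facet normal 0.0000 0.0000 -1.0000
    outer loop
      vertex 10.47 0.39 0.00
      vertex 5.53 0.39 0.00
      vertex 16.00 8.00 0.00
    endloop
  endfacet
  facet normal 0.0000 0.0000 -1.0000
    outer loop
      vertex 14.47 3.30 0.00
      vertex 10.47 0.39 0.00
      vertex 16.00 8.00 0.00
    endloop
  endfacet
  facet normal 0.0000 0.0000 1.0000
    outer loop
      vertex 16.00 8.00 20.00
      vertex 14.47 12.70 20.00
      vertex 10.47 15.61 20.00
    endloop
  endfacet
  facet normal 0.0000 0.0000 1.0000
    outer loop
      vertex 16.00 8.00 20.00
      vertex 10.47 15.61 20.00
      vertex 5.53 15.61 20.00
    endloop
  endfacet
  facet normal 0.0000 0.0000 1.0000
    outer loop
      vertex 16.00 8.00 20.00
      vertex 5.53 15.61 20.00
      vertex 1.53 12.70 20.00
    endloop
  endfacet
  facet normal 0.0000 0.0000 1.0000
    outer loop
      vertex 16.00 8.00 20.00
      vertex 1.53 12.70 20.00
      vertex 0.00 8.00 20.00
    endloop
  endfacet
  facet normal 0.0000 0.0000 1.0000
    outer loop
      vertex 16.00 8.00 20.00
      vertex 0.00 8.00 20.00
      vertex 1.53 3.30 20.00
    endloop
  endfacet
  facet normal 0.0000 0.0000 1.0000
    outer loop
      vertex 16.00 8.00 20.00
      vertex 1.53 3.30 20.00
      vertex 5.53 0.39 20.00
    endloop
  endfacet
  facet normal 0.0000 0.0000 1.0000
    outer loop
      vertex 16.00 8.00 20.00
      vertex 5.53 0.39 20.00
      vertex 10.47 0.39 20.00
    endloop
  endfacet
  facet normal 0.0000 0.0000 1.0000
    outer loop
      vertex 16.00 8.00 20.00
      vertex 10.47 0.39 20.00
      vertex 14.47 3.30 20.00
    endloop
  endfacet
  facet normal 0.9509 0.3095 0.0000
    outer loop
      vertex 16.00 8.00 0.00
      vertex 14.47 12.70 0.00
      vertex 14.47 12.70 20.00
    endloop
  endfacet
  facet normal 0.9509 0.3095 0.0000
    outer loop
      vertex 16.00 8.00 0.00
      vertex 14.47 12.70 20.00
      vertex 16.00 8.00 20.00
    endloop
  endfacet
  facet normal 0.5883 0.8086 0.0000
    outer loop
      vertex 14.47 12.70 0.00
      vertex 10.47 15.61 0.00
      vertex 10.47 15.61 20.00
    endloop
  endfacet
  facet normal 0.5883 0.8086 0.0000
    outer loop
      vertex 14.47 12.70 0.00
      vertex 10.47 15.61 20.00
      vertex 14.47 12.70 20.00
    endloop
  endfacet
  facet normal 0.0000 1.0000 0.0000
    outer loop
      vertex 10.47 15.61 0.00
      vertex 5.53 15.61 0.00
      vertex 5.53 15.61 20.00
    endloop
  endfacet
  facet normal 0.0000 1.0000 0.0000
    outer loop
      vertex 10.47 15.61 0.00
      vertex 5.53 15.61 20.00
      vertex 10.47 15.61 20.00
    endloop
  endfacet
  facet normal -0.5883 0.8086 0.0000
    outer loop
      vertex 5.53 15.61 0.00
      vertex 1.53 12.70 0.00
      vertex 1.53 12.70 20.00
    endloop
  endfacet
  facet normal -0.5883 0.8086 0.0000
    outer loop
      vertex 5.53 15.61 0.00
      vertex 1.53 12.70 20.00
      vertex 5.53 15.61 20.00
    endloop
  endfacet
  facet normal -0.9509 0.3095 0.0000
    outer loop
      vertex 1.53 12.70 0.00
      vertex 0.00 8.00 0.00
      vertex 0.00 8.00 20.00
    endloop
  endfacet
  facet normal -0.9509 0.3095 0.0000
    outer loop
      vertex 1.53 12.70 0.00
      vertex 0.00 8.00 20.00
      vertex 1.53 12.70 20.00
    endloop
  endfacet
  facet normal -0.9509 -0.3095 0.0000
    outer loop
      vertex 0.00 8.00 0.00
      vertex 1.53 3.30 0.00
      vertex 1.53 3.30 20.00
    endloop
  endfacet
  facet normal -0.9509 -0.3095 0.0000
    outer loop
      vertex 0.00 8.00 0.00
      vertex 1.53 3.30 20.00
      vertex 0.00 8.00 20.00
    endloop
  endfacet
  facet normal -0.5883 -0.8086 0.0000
    outer loop
      vertex 1.53 3.30 0.00
      vertex 5.53 0.39 0.00
      vertex 5.53 0.39 20.00
    endloop
  endfacet
  facet normal -0.5883 -0.8086 0.0000
    outer loop
      vertex 1.53 3.30 0.00
      vertex 5.53 0.39 20.00
      vertex 1.53 3.30 20.00
    endloop
  endfacet
  facet normal 0.0000 -1.0000 0.0000
    outer loop
      vertex 5.53 0.39 0.00
      vertex 10.47 0.39 0.00
      vertex 10.47 0.39 20.00
    endloop
  endfacet
  facet normal 0.0000 -1.0000 0.0000
    outer loop
      vertex 5.53 0.39 0.00
      vertex 10.47 0.39 20.00
      vertex 5.53 0.39 20.00
    endloop
  endfacet
  facet normal 0.5883 -0.8086 0.0000
    outer loop
      vertex 10.47 0.39 0.00
      vertex 14.47 3.30 0.00
      vertex 14.47 3.30 20.00
    endloop
  endfacet
  facet normal 0.5883 -0.8086 0.0000
    outer loop
      vertex 10.47 0.39 0.00
      vertex 14.47 3.30 20.00
      vertex 10.47 0.39 20.00
    endloop
  endfacet
  facet normal 0.9509 -0.3095 0.0000
    outer loop
      vertex 14.47 3.30 0.00
      vertex 16.00 8.00 0.00
      vertex 16.00 8.00 20.00
    endloop
  endfacet
  facet normal 0.9509 -0.3095 0.0000
    outer loop
      vertex 14.47 3.30 0.00
      vertex 16.00 8.00 20.00
      vertex 14.47 3.30 20.00
    endloop
  endfacet
endsolid part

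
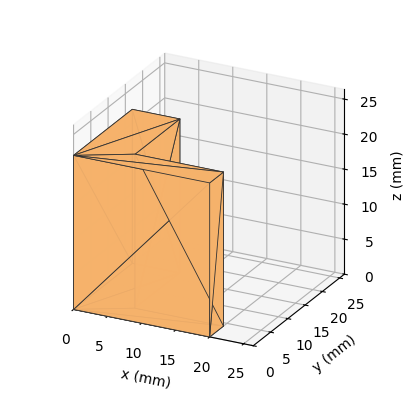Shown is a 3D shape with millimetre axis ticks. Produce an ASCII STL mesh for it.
Reading the render: the shape is an L-shaped prism: outer 20 × 17 mm, arm thicknesses ≈ 4 mm (horizontal) and 7 mm (vertical), extruded 22 mm in z (dimensions read to the nearest mm from the axis ticks). For the STL, each face is triangulated and given an outward normal.

solid part
  facet normal 0.0000 0.0000 -1.0000
    outer loop
      vertex 20.00 4.00 0.00
      vertex 20.00 0.00 0.00
      vertex 0.00 0.00 0.00
    endloop
  endfacet
  facet normal 0.0000 0.0000 -1.0000
    outer loop
      vertex 7.00 4.00 0.00
      vertex 20.00 4.00 0.00
      vertex 0.00 0.00 0.00
    endloop
  endfacet
  facet normal 0.0000 0.0000 -1.0000
    outer loop
      vertex 7.00 17.00 0.00
      vertex 7.00 4.00 0.00
      vertex 0.00 0.00 0.00
    endloop
  endfacet
  facet normal 0.0000 0.0000 -1.0000
    outer loop
      vertex 0.00 17.00 0.00
      vertex 7.00 17.00 0.00
      vertex 0.00 0.00 0.00
    endloop
  endfacet
  facet normal 0.0000 0.0000 1.0000
    outer loop
      vertex 0.00 0.00 22.00
      vertex 20.00 0.00 22.00
      vertex 20.00 4.00 22.00
    endloop
  endfacet
  facet normal 0.0000 0.0000 1.0000
    outer loop
      vertex 0.00 0.00 22.00
      vertex 20.00 4.00 22.00
      vertex 7.00 4.00 22.00
    endloop
  endfacet
  facet normal 0.0000 0.0000 1.0000
    outer loop
      vertex 0.00 0.00 22.00
      vertex 7.00 4.00 22.00
      vertex 7.00 17.00 22.00
    endloop
  endfacet
  facet normal 0.0000 0.0000 1.0000
    outer loop
      vertex 0.00 0.00 22.00
      vertex 7.00 17.00 22.00
      vertex 0.00 17.00 22.00
    endloop
  endfacet
  facet normal 0.0000 -1.0000 0.0000
    outer loop
      vertex 0.00 0.00 0.00
      vertex 20.00 0.00 0.00
      vertex 20.00 0.00 22.00
    endloop
  endfacet
  facet normal 0.0000 -1.0000 0.0000
    outer loop
      vertex 0.00 0.00 0.00
      vertex 20.00 0.00 22.00
      vertex 0.00 0.00 22.00
    endloop
  endfacet
  facet normal 1.0000 0.0000 0.0000
    outer loop
      vertex 20.00 0.00 0.00
      vertex 20.00 4.00 0.00
      vertex 20.00 4.00 22.00
    endloop
  endfacet
  facet normal 1.0000 0.0000 0.0000
    outer loop
      vertex 20.00 0.00 0.00
      vertex 20.00 4.00 22.00
      vertex 20.00 0.00 22.00
    endloop
  endfacet
  facet normal 0.0000 1.0000 0.0000
    outer loop
      vertex 20.00 4.00 0.00
      vertex 7.00 4.00 0.00
      vertex 7.00 4.00 22.00
    endloop
  endfacet
  facet normal 0.0000 1.0000 0.0000
    outer loop
      vertex 20.00 4.00 0.00
      vertex 7.00 4.00 22.00
      vertex 20.00 4.00 22.00
    endloop
  endfacet
  facet normal 1.0000 0.0000 0.0000
    outer loop
      vertex 7.00 4.00 0.00
      vertex 7.00 17.00 0.00
      vertex 7.00 17.00 22.00
    endloop
  endfacet
  facet normal 1.0000 0.0000 0.0000
    outer loop
      vertex 7.00 4.00 0.00
      vertex 7.00 17.00 22.00
      vertex 7.00 4.00 22.00
    endloop
  endfacet
  facet normal 0.0000 1.0000 0.0000
    outer loop
      vertex 7.00 17.00 0.00
      vertex 0.00 17.00 0.00
      vertex 0.00 17.00 22.00
    endloop
  endfacet
  facet normal 0.0000 1.0000 0.0000
    outer loop
      vertex 7.00 17.00 0.00
      vertex 0.00 17.00 22.00
      vertex 7.00 17.00 22.00
    endloop
  endfacet
  facet normal -1.0000 0.0000 0.0000
    outer loop
      vertex 0.00 17.00 0.00
      vertex 0.00 0.00 0.00
      vertex 0.00 0.00 22.00
    endloop
  endfacet
  facet normal -1.0000 0.0000 0.0000
    outer loop
      vertex 0.00 17.00 0.00
      vertex 0.00 0.00 22.00
      vertex 0.00 17.00 22.00
    endloop
  endfacet
endsolid part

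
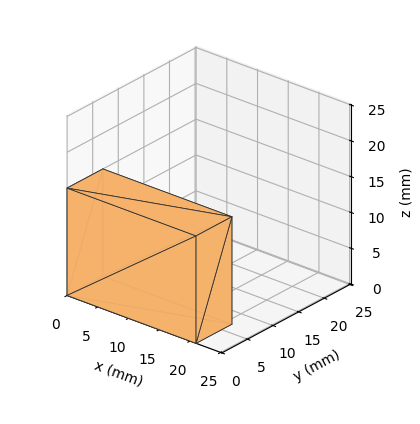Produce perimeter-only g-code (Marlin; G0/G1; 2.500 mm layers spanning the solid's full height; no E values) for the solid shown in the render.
Reading the render: the shape is a rectangular box, roughly 21 × 7 mm footprint and 15 mm tall (dimensions read to the nearest mm from the axis ticks). For the g-code, the solid's height is divided into equal slices at the stated Δz and each level perimeter traced with G1 moves after a G0 lift.

; perimeter-only toolpath
G21 ; units = mm
G90 ; absolute positioning
G28 ; home
; layer 1
G0 Z2.500
G0 X0.000 Y0.000
G1 X21.000 Y0.000
G1 X21.000 Y7.000
G1 X0.000 Y7.000
G1 X0.000 Y0.000
; layer 2
G0 Z5.000
G0 X0.000 Y0.000
G1 X21.000 Y0.000
G1 X21.000 Y7.000
G1 X0.000 Y7.000
G1 X0.000 Y0.000
; layer 3
G0 Z7.500
G0 X0.000 Y0.000
G1 X21.000 Y0.000
G1 X21.000 Y7.000
G1 X0.000 Y7.000
G1 X0.000 Y0.000
; layer 4
G0 Z10.000
G0 X0.000 Y0.000
G1 X21.000 Y0.000
G1 X21.000 Y7.000
G1 X0.000 Y7.000
G1 X0.000 Y0.000
; layer 5
G0 Z12.500
G0 X0.000 Y0.000
G1 X21.000 Y0.000
G1 X21.000 Y7.000
G1 X0.000 Y7.000
G1 X0.000 Y0.000
; layer 6
G0 Z15.000
G0 X0.000 Y0.000
G1 X21.000 Y0.000
G1 X21.000 Y7.000
G1 X0.000 Y7.000
G1 X0.000 Y0.000
M2 ; end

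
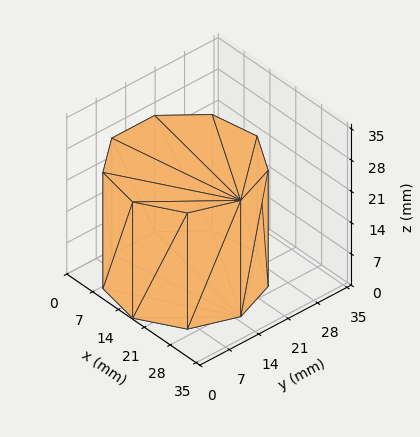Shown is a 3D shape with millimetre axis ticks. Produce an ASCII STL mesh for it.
Reading the render: the shape is a regular 9-sided prism (a cylinder approximated with 9 flat sides), circumscribed radius ≈ 15 mm, height ≈ 26 mm (dimensions read to the nearest mm from the axis ticks). For the STL, each face is triangulated and given an outward normal.

solid part
  facet normal 0.0000 0.0000 -1.0000
    outer loop
      vertex 17.6 29.8 0.0
      vertex 26.5 24.6 0.0
      vertex 30.0 15.0 0.0
    endloop
  endfacet
  facet normal 0.0000 0.0000 -1.0000
    outer loop
      vertex 7.5 28.0 0.0
      vertex 17.6 29.8 0.0
      vertex 30.0 15.0 0.0
    endloop
  endfacet
  facet normal 0.0000 0.0000 -1.0000
    outer loop
      vertex 0.9 20.1 0.0
      vertex 7.5 28.0 0.0
      vertex 30.0 15.0 0.0
    endloop
  endfacet
  facet normal 0.0000 0.0000 -1.0000
    outer loop
      vertex 0.9 9.9 0.0
      vertex 0.9 20.1 0.0
      vertex 30.0 15.0 0.0
    endloop
  endfacet
  facet normal 0.0000 0.0000 -1.0000
    outer loop
      vertex 7.5 2.0 0.0
      vertex 0.9 9.9 0.0
      vertex 30.0 15.0 0.0
    endloop
  endfacet
  facet normal 0.0000 0.0000 -1.0000
    outer loop
      vertex 17.6 0.2 0.0
      vertex 7.5 2.0 0.0
      vertex 30.0 15.0 0.0
    endloop
  endfacet
  facet normal 0.0000 0.0000 -1.0000
    outer loop
      vertex 26.5 5.4 0.0
      vertex 17.6 0.2 0.0
      vertex 30.0 15.0 0.0
    endloop
  endfacet
  facet normal 0.0000 0.0000 1.0000
    outer loop
      vertex 30.0 15.0 26.0
      vertex 26.5 24.6 26.0
      vertex 17.6 29.8 26.0
    endloop
  endfacet
  facet normal 0.0000 0.0000 1.0000
    outer loop
      vertex 30.0 15.0 26.0
      vertex 17.6 29.8 26.0
      vertex 7.5 28.0 26.0
    endloop
  endfacet
  facet normal 0.0000 0.0000 1.0000
    outer loop
      vertex 30.0 15.0 26.0
      vertex 7.5 28.0 26.0
      vertex 0.9 20.1 26.0
    endloop
  endfacet
  facet normal 0.0000 0.0000 1.0000
    outer loop
      vertex 30.0 15.0 26.0
      vertex 0.9 20.1 26.0
      vertex 0.9 9.9 26.0
    endloop
  endfacet
  facet normal 0.0000 0.0000 1.0000
    outer loop
      vertex 30.0 15.0 26.0
      vertex 0.9 9.9 26.0
      vertex 7.5 2.0 26.0
    endloop
  endfacet
  facet normal 0.0000 0.0000 1.0000
    outer loop
      vertex 30.0 15.0 26.0
      vertex 7.5 2.0 26.0
      vertex 17.6 0.2 26.0
    endloop
  endfacet
  facet normal 0.0000 0.0000 1.0000
    outer loop
      vertex 30.0 15.0 26.0
      vertex 17.6 0.2 26.0
      vertex 26.5 5.4 26.0
    endloop
  endfacet
  facet normal 0.9395 0.3425 0.0000
    outer loop
      vertex 30.0 15.0 0.0
      vertex 26.5 24.6 0.0
      vertex 26.5 24.6 26.0
    endloop
  endfacet
  facet normal 0.9395 0.3425 0.0000
    outer loop
      vertex 30.0 15.0 0.0
      vertex 26.5 24.6 26.0
      vertex 30.0 15.0 26.0
    endloop
  endfacet
  facet normal 0.5045 0.8634 0.0000
    outer loop
      vertex 26.5 24.6 0.0
      vertex 17.6 29.8 0.0
      vertex 17.6 29.8 26.0
    endloop
  endfacet
  facet normal 0.5045 0.8634 0.0000
    outer loop
      vertex 26.5 24.6 0.0
      vertex 17.6 29.8 26.0
      vertex 26.5 24.6 26.0
    endloop
  endfacet
  facet normal -0.1755 0.9845 0.0000
    outer loop
      vertex 17.6 29.8 0.0
      vertex 7.5 28.0 0.0
      vertex 7.5 28.0 26.0
    endloop
  endfacet
  facet normal -0.1755 0.9845 0.0000
    outer loop
      vertex 17.6 29.8 0.0
      vertex 7.5 28.0 26.0
      vertex 17.6 29.8 26.0
    endloop
  endfacet
  facet normal -0.7674 0.6411 0.0000
    outer loop
      vertex 7.5 28.0 0.0
      vertex 0.9 20.1 0.0
      vertex 0.9 20.1 26.0
    endloop
  endfacet
  facet normal -0.7674 0.6411 0.0000
    outer loop
      vertex 7.5 28.0 0.0
      vertex 0.9 20.1 26.0
      vertex 7.5 28.0 26.0
    endloop
  endfacet
  facet normal -1.0000 0.0000 0.0000
    outer loop
      vertex 0.9 20.1 0.0
      vertex 0.9 9.9 0.0
      vertex 0.9 9.9 26.0
    endloop
  endfacet
  facet normal -1.0000 0.0000 0.0000
    outer loop
      vertex 0.9 20.1 0.0
      vertex 0.9 9.9 26.0
      vertex 0.9 20.1 26.0
    endloop
  endfacet
  facet normal -0.7674 -0.6411 0.0000
    outer loop
      vertex 0.9 9.9 0.0
      vertex 7.5 2.0 0.0
      vertex 7.5 2.0 26.0
    endloop
  endfacet
  facet normal -0.7674 -0.6411 0.0000
    outer loop
      vertex 0.9 9.9 0.0
      vertex 7.5 2.0 26.0
      vertex 0.9 9.9 26.0
    endloop
  endfacet
  facet normal -0.1755 -0.9845 0.0000
    outer loop
      vertex 7.5 2.0 0.0
      vertex 17.6 0.2 0.0
      vertex 17.6 0.2 26.0
    endloop
  endfacet
  facet normal -0.1755 -0.9845 0.0000
    outer loop
      vertex 7.5 2.0 0.0
      vertex 17.6 0.2 26.0
      vertex 7.5 2.0 26.0
    endloop
  endfacet
  facet normal 0.5045 -0.8634 0.0000
    outer loop
      vertex 17.6 0.2 0.0
      vertex 26.5 5.4 0.0
      vertex 26.5 5.4 26.0
    endloop
  endfacet
  facet normal 0.5045 -0.8634 0.0000
    outer loop
      vertex 17.6 0.2 0.0
      vertex 26.5 5.4 26.0
      vertex 17.6 0.2 26.0
    endloop
  endfacet
  facet normal 0.9395 -0.3425 0.0000
    outer loop
      vertex 26.5 5.4 0.0
      vertex 30.0 15.0 0.0
      vertex 30.0 15.0 26.0
    endloop
  endfacet
  facet normal 0.9395 -0.3425 0.0000
    outer loop
      vertex 26.5 5.4 0.0
      vertex 30.0 15.0 26.0
      vertex 26.5 5.4 26.0
    endloop
  endfacet
endsolid part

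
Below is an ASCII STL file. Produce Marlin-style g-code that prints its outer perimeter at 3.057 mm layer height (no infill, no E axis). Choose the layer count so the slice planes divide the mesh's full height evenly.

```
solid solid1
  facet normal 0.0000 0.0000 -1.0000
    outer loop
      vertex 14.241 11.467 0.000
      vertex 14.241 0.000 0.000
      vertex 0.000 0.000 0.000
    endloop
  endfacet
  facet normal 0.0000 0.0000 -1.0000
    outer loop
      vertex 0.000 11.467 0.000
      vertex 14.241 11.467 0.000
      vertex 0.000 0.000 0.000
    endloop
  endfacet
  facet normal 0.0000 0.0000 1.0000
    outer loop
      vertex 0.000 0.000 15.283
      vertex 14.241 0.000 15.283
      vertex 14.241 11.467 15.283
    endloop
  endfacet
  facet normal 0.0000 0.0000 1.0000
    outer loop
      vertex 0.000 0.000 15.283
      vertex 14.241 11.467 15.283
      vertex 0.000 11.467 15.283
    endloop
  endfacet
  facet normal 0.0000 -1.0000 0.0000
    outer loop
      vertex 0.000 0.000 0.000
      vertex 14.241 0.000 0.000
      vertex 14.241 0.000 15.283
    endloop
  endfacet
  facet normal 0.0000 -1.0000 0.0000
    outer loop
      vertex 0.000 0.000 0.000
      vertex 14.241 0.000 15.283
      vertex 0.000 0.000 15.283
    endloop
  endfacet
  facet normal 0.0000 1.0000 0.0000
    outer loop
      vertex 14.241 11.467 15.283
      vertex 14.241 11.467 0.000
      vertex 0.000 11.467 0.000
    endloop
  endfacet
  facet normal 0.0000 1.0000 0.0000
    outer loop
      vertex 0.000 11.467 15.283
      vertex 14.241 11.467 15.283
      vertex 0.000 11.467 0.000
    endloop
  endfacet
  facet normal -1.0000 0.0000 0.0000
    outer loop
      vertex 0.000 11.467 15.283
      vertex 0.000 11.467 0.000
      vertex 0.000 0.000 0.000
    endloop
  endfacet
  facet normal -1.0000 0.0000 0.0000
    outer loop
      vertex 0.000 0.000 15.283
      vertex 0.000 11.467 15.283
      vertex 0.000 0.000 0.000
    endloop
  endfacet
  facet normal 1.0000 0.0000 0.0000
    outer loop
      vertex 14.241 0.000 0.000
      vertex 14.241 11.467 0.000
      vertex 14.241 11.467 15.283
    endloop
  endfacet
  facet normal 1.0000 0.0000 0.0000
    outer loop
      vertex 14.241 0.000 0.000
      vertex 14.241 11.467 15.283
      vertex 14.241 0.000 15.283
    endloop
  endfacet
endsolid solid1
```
; perimeter-only toolpath
G21 ; units = mm
G90 ; absolute positioning
G28 ; home
; layer 1
G0 Z3.057
G0 X0.000 Y0.000
G1 X14.241 Y0.000
G1 X14.241 Y11.467
G1 X0.000 Y11.467
G1 X0.000 Y0.000
; layer 2
G0 Z6.113
G0 X0.000 Y0.000
G1 X14.241 Y0.000
G1 X14.241 Y11.467
G1 X0.000 Y11.467
G1 X0.000 Y0.000
; layer 3
G0 Z9.170
G0 X0.000 Y0.000
G1 X14.241 Y0.000
G1 X14.241 Y11.467
G1 X0.000 Y11.467
G1 X0.000 Y0.000
; layer 4
G0 Z12.226
G0 X0.000 Y0.000
G1 X14.241 Y0.000
G1 X14.241 Y11.467
G1 X0.000 Y11.467
G1 X0.000 Y0.000
; layer 5
G0 Z15.283
G0 X0.000 Y0.000
G1 X14.241 Y0.000
G1 X14.241 Y11.467
G1 X0.000 Y11.467
G1 X0.000 Y0.000
M2 ; end

The solid is a rectangular box, roughly 14.2 × 11.5 mm footprint and 15.3 mm tall. Slicing at Δz = 3.057 mm — 5 equal slices spanning the solid's height, so layer i sits at z = i·h/5 — gives 5 non-empty perimeters. Each is a 4-segment closed polygon; G0 lifts to the layer z and rapids to the start vertex, then G1 traces the edges.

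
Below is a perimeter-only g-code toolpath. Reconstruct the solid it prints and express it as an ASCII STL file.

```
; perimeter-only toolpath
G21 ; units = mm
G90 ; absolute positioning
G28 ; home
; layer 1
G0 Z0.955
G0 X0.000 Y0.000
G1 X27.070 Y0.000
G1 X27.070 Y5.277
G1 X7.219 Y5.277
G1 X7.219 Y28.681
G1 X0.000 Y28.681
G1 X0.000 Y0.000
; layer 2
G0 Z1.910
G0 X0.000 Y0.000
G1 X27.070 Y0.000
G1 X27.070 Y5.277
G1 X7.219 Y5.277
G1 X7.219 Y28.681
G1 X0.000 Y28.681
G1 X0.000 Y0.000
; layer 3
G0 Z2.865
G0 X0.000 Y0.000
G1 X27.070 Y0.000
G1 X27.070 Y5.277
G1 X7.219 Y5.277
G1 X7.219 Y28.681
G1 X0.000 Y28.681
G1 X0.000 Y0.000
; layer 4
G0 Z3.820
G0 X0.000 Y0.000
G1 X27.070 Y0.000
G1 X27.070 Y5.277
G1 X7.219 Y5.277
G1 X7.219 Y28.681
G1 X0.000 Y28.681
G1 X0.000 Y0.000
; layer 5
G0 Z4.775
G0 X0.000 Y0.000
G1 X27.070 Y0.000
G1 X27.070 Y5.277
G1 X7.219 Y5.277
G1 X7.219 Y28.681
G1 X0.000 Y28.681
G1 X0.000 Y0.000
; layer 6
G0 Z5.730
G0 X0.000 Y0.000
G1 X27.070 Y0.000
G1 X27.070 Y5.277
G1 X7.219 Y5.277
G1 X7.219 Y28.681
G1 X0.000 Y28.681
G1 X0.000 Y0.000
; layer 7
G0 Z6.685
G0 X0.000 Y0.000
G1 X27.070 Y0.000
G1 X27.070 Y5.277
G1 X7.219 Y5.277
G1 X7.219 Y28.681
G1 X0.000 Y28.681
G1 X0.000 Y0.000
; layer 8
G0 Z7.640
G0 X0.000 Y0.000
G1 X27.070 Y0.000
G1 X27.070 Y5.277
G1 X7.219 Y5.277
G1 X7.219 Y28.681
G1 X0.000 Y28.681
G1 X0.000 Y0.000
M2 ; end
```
solid part
  facet normal 0.0000 0.0000 -1.0000
    outer loop
      vertex 27.070 5.277 0.000
      vertex 27.070 0.000 0.000
      vertex 0.000 0.000 0.000
    endloop
  endfacet
  facet normal 0.0000 0.0000 -1.0000
    outer loop
      vertex 7.219 5.277 0.000
      vertex 27.070 5.277 0.000
      vertex 0.000 0.000 0.000
    endloop
  endfacet
  facet normal 0.0000 0.0000 -1.0000
    outer loop
      vertex 7.219 28.681 0.000
      vertex 7.219 5.277 0.000
      vertex 0.000 0.000 0.000
    endloop
  endfacet
  facet normal 0.0000 0.0000 -1.0000
    outer loop
      vertex 0.000 28.681 0.000
      vertex 7.219 28.681 0.000
      vertex 0.000 0.000 0.000
    endloop
  endfacet
  facet normal 0.0000 0.0000 1.0000
    outer loop
      vertex 0.000 0.000 7.640
      vertex 27.070 0.000 7.640
      vertex 27.070 5.277 7.640
    endloop
  endfacet
  facet normal 0.0000 0.0000 1.0000
    outer loop
      vertex 0.000 0.000 7.640
      vertex 27.070 5.277 7.640
      vertex 7.219 5.277 7.640
    endloop
  endfacet
  facet normal 0.0000 0.0000 1.0000
    outer loop
      vertex 0.000 0.000 7.640
      vertex 7.219 5.277 7.640
      vertex 7.219 28.681 7.640
    endloop
  endfacet
  facet normal 0.0000 0.0000 1.0000
    outer loop
      vertex 0.000 0.000 7.640
      vertex 7.219 28.681 7.640
      vertex 0.000 28.681 7.640
    endloop
  endfacet
  facet normal 0.0000 -1.0000 0.0000
    outer loop
      vertex 0.000 0.000 0.000
      vertex 27.070 0.000 0.000
      vertex 27.070 0.000 7.640
    endloop
  endfacet
  facet normal 0.0000 -1.0000 0.0000
    outer loop
      vertex 0.000 0.000 0.000
      vertex 27.070 0.000 7.640
      vertex 0.000 0.000 7.640
    endloop
  endfacet
  facet normal 1.0000 0.0000 0.0000
    outer loop
      vertex 27.070 0.000 0.000
      vertex 27.070 5.277 0.000
      vertex 27.070 5.277 7.640
    endloop
  endfacet
  facet normal 1.0000 0.0000 0.0000
    outer loop
      vertex 27.070 0.000 0.000
      vertex 27.070 5.277 7.640
      vertex 27.070 0.000 7.640
    endloop
  endfacet
  facet normal 0.0000 1.0000 0.0000
    outer loop
      vertex 27.070 5.277 0.000
      vertex 7.219 5.277 0.000
      vertex 7.219 5.277 7.640
    endloop
  endfacet
  facet normal 0.0000 1.0000 0.0000
    outer loop
      vertex 27.070 5.277 0.000
      vertex 7.219 5.277 7.640
      vertex 27.070 5.277 7.640
    endloop
  endfacet
  facet normal 1.0000 0.0000 0.0000
    outer loop
      vertex 7.219 5.277 0.000
      vertex 7.219 28.681 0.000
      vertex 7.219 28.681 7.640
    endloop
  endfacet
  facet normal 1.0000 0.0000 0.0000
    outer loop
      vertex 7.219 5.277 0.000
      vertex 7.219 28.681 7.640
      vertex 7.219 5.277 7.640
    endloop
  endfacet
  facet normal 0.0000 1.0000 0.0000
    outer loop
      vertex 7.219 28.681 0.000
      vertex 0.000 28.681 0.000
      vertex 0.000 28.681 7.640
    endloop
  endfacet
  facet normal 0.0000 1.0000 0.0000
    outer loop
      vertex 7.219 28.681 0.000
      vertex 0.000 28.681 7.640
      vertex 7.219 28.681 7.640
    endloop
  endfacet
  facet normal -1.0000 0.0000 0.0000
    outer loop
      vertex 0.000 28.681 0.000
      vertex 0.000 0.000 0.000
      vertex 0.000 0.000 7.640
    endloop
  endfacet
  facet normal -1.0000 0.0000 0.0000
    outer loop
      vertex 0.000 28.681 0.000
      vertex 0.000 0.000 7.640
      vertex 0.000 28.681 7.640
    endloop
  endfacet
endsolid part

The G0 Z moves step by Δz≈0.955 mm. Every layer's G1 loop is the same polygon, so the solid is a straight extrusion of it from z=0 to z≈7.64. Closing with flat bottom and top caps and triangulating gives 20 facets — an L-shaped prism: outer 27.1 × 28.7 mm, arm thicknesses ≈ 5.28 mm (horizontal) and 7.22 mm (vertical), extruded 7.64 mm in z.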